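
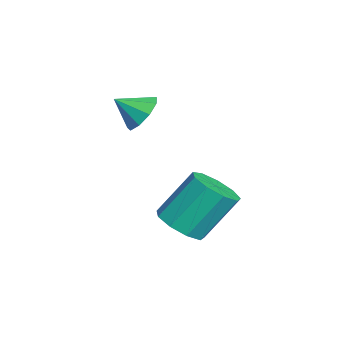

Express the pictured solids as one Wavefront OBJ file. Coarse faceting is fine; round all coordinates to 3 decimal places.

v 1.769 0.237 -2.553
v 2.584 -0.109 -2.156
v 2.285 1.076 -0.51
v 1.471 1.423 -0.907
v 2.72 0.43 -2.519
v 2.421 1.615 -0.873
v 2.411 0.878 -2.898
v 2.112 2.063 -1.252
v 1.802 1.027 -3.116
v 1.503 2.212 -1.47
v 1.178 0.806 -3.07
v 0.879 1.991 -1.424
v 0.831 0.319 -2.782
v 0.532 1.505 -1.137
v 0.923 -0.206 -2.387
v 0.624 0.979 -0.742
v 1.411 -0.524 -2.07
v 1.112 0.662 -0.424
v 2.067 -0.485 -1.978
v 1.768 0.7 -0.333
v -2 -0.978 0.833
v -1.659 -0.497 1.473
v -1.98 -1.942 1.547
v -2.253 -0.486 1.505
v -2.729 -0.705 1.223
v -2.864 -1.052 0.758
v -2.595 -1.364 0.329
v -2.048 -1.495 0.135
v -1.478 -1.385 0.268
v -1.153 -1.084 0.666
v -1.224 -0.733 1.141
f 2 1 5
f 2 5 3
f 3 5 6
f 3 6 4
f 5 1 7
f 5 7 6
f 6 7 8
f 6 8 4
f 7 1 9
f 7 9 8
f 8 9 10
f 8 10 4
f 9 1 11
f 9 11 10
f 10 11 12
f 10 12 4
f 11 1 13
f 11 13 12
f 12 13 14
f 12 14 4
f 13 1 15
f 13 15 14
f 14 15 16
f 14 16 4
f 15 1 17
f 15 17 16
f 16 17 18
f 16 18 4
f 17 1 19
f 17 19 18
f 18 19 20
f 18 20 4
f 19 1 2
f 19 2 20
f 20 2 3
f 20 3 4
f 22 21 24
f 22 24 23
f 24 21 25
f 24 25 23
f 25 21 26
f 25 26 23
f 26 21 27
f 26 27 23
f 27 21 28
f 27 28 23
f 28 21 29
f 28 29 23
f 29 21 30
f 29 30 23
f 30 21 31
f 30 31 23
f 31 21 22
f 31 22 23



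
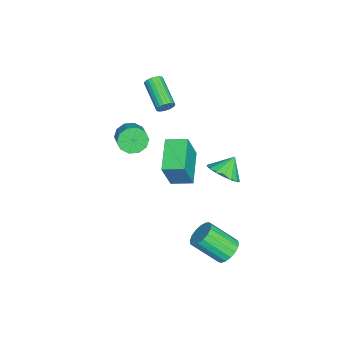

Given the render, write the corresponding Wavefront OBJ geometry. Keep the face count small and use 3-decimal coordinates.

v 2.096 3.829 -3.554
v 2.849 3.567 -3.848
v 2.838 2.068 -2.539
v 2.084 2.331 -2.246
v 2.946 3.827 -3.55
v 2.934 2.328 -2.241
v 2.848 4.087 -3.253
v 2.836 2.588 -1.944
v 2.577 4.288 -3.025
v 2.566 2.789 -1.716
v 2.197 4.384 -2.918
v 2.186 2.885 -1.609
v 1.793 4.353 -2.957
v 1.782 2.854 -1.648
v 1.458 4.202 -3.133
v 1.447 2.703 -1.824
v 1.27 3.966 -3.405
v 1.259 2.467 -2.096
v 1.271 3.698 -3.712
v 1.259 2.199 -2.403
v 1.46 3.461 -3.982
v 1.449 1.962 -2.673
v 1.795 3.308 -4.155
v 1.784 1.809 -2.846
v 2.199 3.274 -4.19
v 2.188 1.775 -2.881
v 2.58 3.368 -4.079
v 2.568 1.869 -2.77
v -2.974 -0.451 3.563
v -2.639 -0.693 3.925
v -4.191 -1.652 4.719
v -4.526 -1.409 4.357
v -2.699 -0.503 4.037
v -4.252 -1.462 4.831
v -2.807 -0.304 4.066
v -4.36 -1.262 4.86
v -2.944 -0.13 4.009
v -4.497 -1.088 4.803
v -3.086 -0.011 3.874
v -4.639 -0.97 4.668
v -3.208 0.031 3.686
v -4.761 -0.927 4.48
v -3.29 -0.01 3.476
v -4.843 -0.968 4.27
v -3.318 -0.127 3.282
v -4.87 -1.085 4.076
v -3.285 -0.3 3.136
v -4.838 -1.258 3.93
v -3.199 -0.499 3.064
v -4.752 -1.458 3.858
v -3.074 -0.69 3.078
v -4.627 -1.648 3.872
v -2.931 -0.839 3.176
v -4.484 -1.798 3.97
v -2.796 -0.922 3.341
v -4.349 -1.88 4.135
v -2.692 -0.923 3.545
v -4.244 -1.881 4.339
v -2.636 -0.842 3.751
v -4.189 -1.8 4.545
v -2.217 0.142 0.24
v -1.52 -0.222 2.123
v -2.232 1.378 0.484
v -1.534 1.014 2.367
v -0.226 0.306 -0.467
v 0.472 -0.058 1.416
v -0.24 1.542 -0.223
v 0.457 1.178 1.66
v 0.177 3.205 1.354
v 0.85 2.895 2.055
v -0.517 3.715 2.246
v 1.011 3.338 1.927
v 0.98 3.75 1.667
v 0.766 4.037 1.335
v 0.417 4.134 1.008
v 0.012 4.017 0.76
v -0.354 3.715 0.648
v -0.599 3.295 0.698
v -0.666 2.855 0.898
v -0.54 2.495 1.203
v -0.25 2.297 1.542
v 0.138 2.308 1.838
v 0.535 2.523 2.023
v -3.686 -2.598 -0.001
v -3.398 -2.227 -0.757
v -2.407 -1.851 -0.195
v -2.694 -2.222 0.561
v -3.695 -1.851 -0.485
v -2.703 -1.475 0.077
v -3.987 -1.761 -0.028
v -2.996 -1.385 0.533
v -4.165 -1.99 0.439
v -3.173 -1.615 1.001
v -4.16 -2.452 0.738
v -3.168 -2.076 1.3
v -3.973 -2.969 0.755
v -2.982 -2.593 1.317
v -3.677 -3.345 0.483
v -2.685 -2.969 1.045
v -3.384 -3.435 0.027
v -2.393 -3.059 0.588
v -3.207 -3.205 -0.441
v -2.215 -2.83 0.121
v -3.212 -2.744 -0.74
v -2.22 -2.368 -0.178
f 2 1 5
f 2 5 3
f 3 5 6
f 3 6 4
f 5 1 7
f 5 7 6
f 6 7 8
f 6 8 4
f 7 1 9
f 7 9 8
f 8 9 10
f 8 10 4
f 9 1 11
f 9 11 10
f 10 11 12
f 10 12 4
f 11 1 13
f 11 13 12
f 12 13 14
f 12 14 4
f 13 1 15
f 13 15 14
f 14 15 16
f 14 16 4
f 15 1 17
f 15 17 16
f 16 17 18
f 16 18 4
f 17 1 19
f 17 19 18
f 18 19 20
f 18 20 4
f 19 1 21
f 19 21 20
f 20 21 22
f 20 22 4
f 21 1 23
f 21 23 22
f 22 23 24
f 22 24 4
f 23 1 25
f 23 25 24
f 24 25 26
f 24 26 4
f 25 1 27
f 25 27 26
f 26 27 28
f 26 28 4
f 27 1 2
f 27 2 28
f 28 2 3
f 28 3 4
f 30 29 33
f 30 33 31
f 31 33 34
f 31 34 32
f 33 29 35
f 33 35 34
f 34 35 36
f 34 36 32
f 35 29 37
f 35 37 36
f 36 37 38
f 36 38 32
f 37 29 39
f 37 39 38
f 38 39 40
f 38 40 32
f 39 29 41
f 39 41 40
f 40 41 42
f 40 42 32
f 41 29 43
f 41 43 42
f 42 43 44
f 42 44 32
f 43 29 45
f 43 45 44
f 44 45 46
f 44 46 32
f 45 29 47
f 45 47 46
f 46 47 48
f 46 48 32
f 47 29 49
f 47 49 48
f 48 49 50
f 48 50 32
f 49 29 51
f 49 51 50
f 50 51 52
f 50 52 32
f 51 29 53
f 51 53 52
f 52 53 54
f 52 54 32
f 53 29 55
f 53 55 54
f 54 55 56
f 54 56 32
f 55 29 57
f 55 57 56
f 56 57 58
f 56 58 32
f 57 29 59
f 57 59 58
f 58 59 60
f 58 60 32
f 59 29 30
f 59 30 60
f 60 30 31
f 60 31 32
f 62 64 61
f 65 62 61
f 61 64 63
f 63 65 61
f 62 68 64
f 66 62 65
f 66 68 62
f 64 68 63
f 67 65 63
f 63 68 67
f 67 66 65
f 68 66 67
f 70 69 72
f 70 72 71
f 72 69 73
f 72 73 71
f 73 69 74
f 73 74 71
f 74 69 75
f 74 75 71
f 75 69 76
f 75 76 71
f 76 69 77
f 76 77 71
f 77 69 78
f 77 78 71
f 78 69 79
f 78 79 71
f 79 69 80
f 79 80 71
f 80 69 81
f 80 81 71
f 81 69 82
f 81 82 71
f 82 69 83
f 82 83 71
f 83 69 70
f 83 70 71
f 85 84 88
f 85 88 86
f 86 88 89
f 86 89 87
f 88 84 90
f 88 90 89
f 89 90 91
f 89 91 87
f 90 84 92
f 90 92 91
f 91 92 93
f 91 93 87
f 92 84 94
f 92 94 93
f 93 94 95
f 93 95 87
f 94 84 96
f 94 96 95
f 95 96 97
f 95 97 87
f 96 84 98
f 96 98 97
f 97 98 99
f 97 99 87
f 98 84 100
f 98 100 99
f 99 100 101
f 99 101 87
f 100 84 102
f 100 102 101
f 101 102 103
f 101 103 87
f 102 84 104
f 102 104 103
f 103 104 105
f 103 105 87
f 104 84 85
f 104 85 105
f 105 85 86
f 105 86 87



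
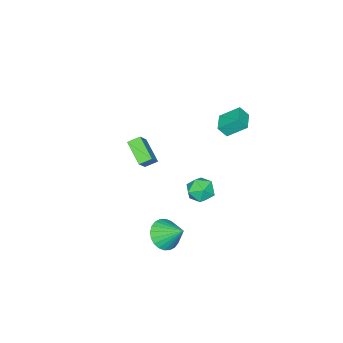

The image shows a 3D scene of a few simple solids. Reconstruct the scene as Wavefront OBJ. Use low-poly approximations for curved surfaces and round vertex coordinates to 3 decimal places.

v 0.042 3.532 -0.854
v 0.643 3.19 -0.178
v -0.263 2.07 -1.322
v 0.338 1.728 -0.646
v -0.498 2.14 -0.387
v -0.309 3.043 -0.097
v 0.689 2.217 -1.403
v 0.878 3.12 -1.113
v 1.043 2.377 -0.517
v 0.309 2.329 0.111
v 0.071 2.931 -1.611
v -0.663 2.883 -0.983
v -4.191 1.346 1.699
v -3.858 0.908 2.399
v -4.793 2.391 2.64
v -4.461 1.953 3.34
v -3.099 2.047 1.62
v -2.767 1.609 2.32
v -3.702 3.092 2.561
v -3.369 2.654 3.261
v -0.212 -0.839 -0.31
v -0.829 -2.211 0.583
v 0.667 -0.58 0.695
v 0.05 -1.952 1.588
v 0.37 -1.348 -0.688
v -0.247 -2.72 0.205
v 1.249 -1.089 0.317
v 0.632 -2.461 1.21
v 3.9 2.934 -1.986
v 4.969 2.982 -1.985
v 3.84 4.226 -0.914
v 4.876 3.239 -2.3
v 4.634 3.45 -2.568
v 4.281 3.582 -2.747
v 3.87 3.616 -2.81
v 3.463 3.545 -2.748
v 3.123 3.382 -2.569
v 2.901 3.15 -2.302
v 2.831 2.886 -1.987
v 2.924 2.628 -1.672
v 3.165 2.418 -1.404
v 3.518 2.285 -1.225
v 3.93 2.252 -1.162
v 4.336 2.322 -1.224
v 4.677 2.486 -1.402
v 4.899 2.717 -1.67
f 1 12 6
f 1 6 2
f 1 2 8
f 1 8 11
f 1 11 12
f 2 6 10
f 6 12 5
f 12 11 3
f 11 8 7
f 8 2 9
f 4 10 5
f 4 5 3
f 4 3 7
f 4 7 9
f 4 9 10
f 5 10 6
f 3 5 12
f 7 3 11
f 9 7 8
f 10 9 2
f 14 16 13
f 17 14 13
f 13 16 15
f 15 17 13
f 14 20 16
f 18 14 17
f 18 20 14
f 16 20 15
f 19 17 15
f 15 20 19
f 19 18 17
f 20 18 19
f 22 24 21
f 25 22 21
f 21 24 23
f 23 25 21
f 22 28 24
f 26 22 25
f 26 28 22
f 24 28 23
f 27 25 23
f 23 28 27
f 27 26 25
f 28 26 27
f 30 29 32
f 30 32 31
f 32 29 33
f 32 33 31
f 33 29 34
f 33 34 31
f 34 29 35
f 34 35 31
f 35 29 36
f 35 36 31
f 36 29 37
f 36 37 31
f 37 29 38
f 37 38 31
f 38 29 39
f 38 39 31
f 39 29 40
f 39 40 31
f 40 29 41
f 40 41 31
f 41 29 42
f 41 42 31
f 42 29 43
f 42 43 31
f 43 29 44
f 43 44 31
f 44 29 45
f 44 45 31
f 45 29 46
f 45 46 31
f 46 29 30
f 46 30 31



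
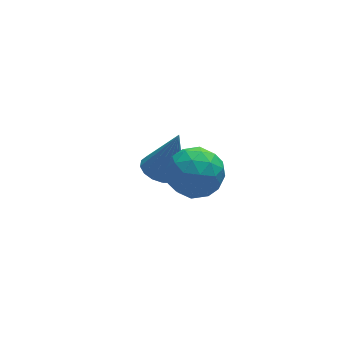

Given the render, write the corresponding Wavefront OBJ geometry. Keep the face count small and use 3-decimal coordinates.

v -3.109 3.356 -4.773
v -2.647 4.116 -4.908
v -2.411 3.304 -2.687
v -3.033 4.253 -4.776
v -3.437 4.184 -4.643
v -3.766 3.925 -4.539
v -3.944 3.536 -4.489
v -3.93 3.106 -4.505
v -3.729 2.733 -4.581
v -3.385 2.503 -4.702
v -2.978 2.468 -4.839
v -2.601 2.637 -4.96
v -2.34 2.97 -5.039
v -2.255 3.392 -5.057
v -2.366 3.806 -5.01
v -3.766 -0.087 -0.886
v -2.929 0.023 -0.095
v -3.751 -1.943 -0.645
v -2.914 -1.833 0.146
v -3.981 -1.452 0.376
v -3.991 -0.305 0.228
v -2.689 -1.615 -0.968
v -2.699 -0.468 -1.116
v -2.264 -0.922 -0.145
v -3.062 -0.821 0.685
v -3.618 -1.099 -1.425
v -4.416 -0.998 -0.595
v -3.349 0.131 -0.511
v -3.331 -2.051 -0.229
v -3.958 -1.827 -0.093
v -3.466 -1.762 0.372
v -3.973 -0.062 -0.322
v -3.481 0.003 0.143
v -4.099 -0.864 0.42
v -3.199 -1.923 -0.883
v -2.707 -1.858 -0.418
v -3.214 -0.158 -1.112
v -2.722 -0.093 -0.647
v -2.581 -1.056 -1.16
v -2.466 -0.36 -0.076
v -2.457 -1.451 0.065
v -2.325 -1.323 -0.589
v -2.331 -0.649 -0.677
v -2.935 -0.301 0.412
v -2.926 -1.392 0.553
v -3.554 -1.167 0.689
v -3.559 -0.493 0.602
v -2.544 -0.856 0.382
v -3.754 -0.528 -1.293
v -3.745 -1.619 -1.152
v -3.121 -1.427 -1.342
v -3.126 -0.753 -1.429
v -4.223 -0.469 -0.805
v -4.214 -1.56 -0.664
v -4.349 -1.271 -0.063
v -4.355 -0.597 -0.151
v -4.136 -1.064 -1.122
f 2 1 4
f 2 4 3
f 4 1 5
f 4 5 3
f 5 1 6
f 5 6 3
f 6 1 7
f 6 7 3
f 7 1 8
f 7 8 3
f 8 1 9
f 8 9 3
f 9 1 10
f 9 10 3
f 10 1 11
f 10 11 3
f 11 1 12
f 11 12 3
f 12 1 13
f 12 13 3
f 13 1 14
f 13 14 3
f 14 1 15
f 14 15 3
f 15 1 2
f 15 2 3
f 16 53 32
f 53 27 56
f 32 56 21
f 53 56 32
f 16 32 28
f 32 21 33
f 28 33 17
f 32 33 28
f 16 28 37
f 28 17 38
f 37 38 23
f 28 38 37
f 16 37 49
f 37 23 52
f 49 52 26
f 37 52 49
f 16 49 53
f 49 26 57
f 53 57 27
f 49 57 53
f 17 33 44
f 33 21 47
f 44 47 25
f 33 47 44
f 21 56 34
f 56 27 55
f 34 55 20
f 56 55 34
f 27 57 54
f 57 26 50
f 54 50 18
f 57 50 54
f 26 52 51
f 52 23 39
f 51 39 22
f 52 39 51
f 23 38 43
f 38 17 40
f 43 40 24
f 38 40 43
f 19 45 31
f 45 25 46
f 31 46 20
f 45 46 31
f 19 31 29
f 31 20 30
f 29 30 18
f 31 30 29
f 19 29 36
f 29 18 35
f 36 35 22
f 29 35 36
f 19 36 41
f 36 22 42
f 41 42 24
f 36 42 41
f 19 41 45
f 41 24 48
f 45 48 25
f 41 48 45
f 20 46 34
f 46 25 47
f 34 47 21
f 46 47 34
f 18 30 54
f 30 20 55
f 54 55 27
f 30 55 54
f 22 35 51
f 35 18 50
f 51 50 26
f 35 50 51
f 24 42 43
f 42 22 39
f 43 39 23
f 42 39 43
f 25 48 44
f 48 24 40
f 44 40 17
f 48 40 44



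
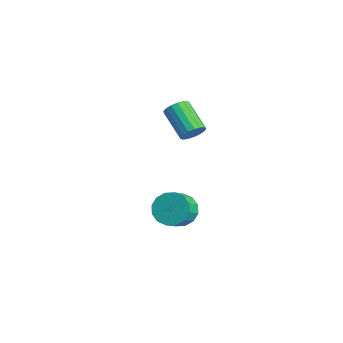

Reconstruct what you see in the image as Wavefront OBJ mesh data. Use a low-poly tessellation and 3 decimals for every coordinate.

v -2.545 2.765 -1.725
v -1.785 3.067 -2.05
v -1.216 2.358 -1.379
v -1.975 2.055 -1.055
v -1.874 3.334 -1.692
v -1.305 2.625 -1.021
v -2.144 3.448 -1.343
v -1.575 2.739 -0.672
v -2.52 3.379 -1.096
v -1.951 2.67 -0.425
v -2.904 3.146 -1.018
v -2.334 2.436 -0.347
v -3.191 2.81 -1.129
v -2.621 2.101 -0.459
v -3.304 2.462 -1.401
v -2.735 1.753 -0.73
v -3.215 2.195 -1.759
v -2.646 1.486 -1.088
v -2.945 2.081 -2.108
v -2.376 1.372 -1.437
v -2.569 2.15 -2.355
v -2 1.441 -1.684
v -2.186 2.384 -2.433
v -1.616 1.674 -1.762
v -1.899 2.719 -2.321
v -1.329 2.01 -1.651
v -2.105 3.188 3.309
v -1.764 3.078 3.803
v -3.114 2.942 4.705
v -3.455 3.052 4.211
v -1.794 3.368 3.802
v -3.144 3.232 4.704
v -1.895 3.617 3.688
v -3.245 3.481 4.59
v -2.044 3.768 3.487
v -3.394 3.632 4.39
v -2.207 3.786 3.246
v -3.558 3.65 4.148
v -2.347 3.667 3.019
v -3.697 3.531 3.921
v -2.431 3.438 2.858
v -3.782 3.302 3.76
v -2.44 3.152 2.801
v -3.791 3.016 3.703
v -2.373 2.874 2.86
v -3.724 2.738 3.762
v -2.244 2.668 3.022
v -3.595 2.532 3.924
v -2.083 2.581 3.249
v -3.434 2.445 4.152
v -1.927 2.633 3.491
v -3.278 2.497 4.393
v -1.812 2.812 3.69
v -3.163 2.677 4.593
f 2 1 5
f 2 5 3
f 3 5 6
f 3 6 4
f 5 1 7
f 5 7 6
f 6 7 8
f 6 8 4
f 7 1 9
f 7 9 8
f 8 9 10
f 8 10 4
f 9 1 11
f 9 11 10
f 10 11 12
f 10 12 4
f 11 1 13
f 11 13 12
f 12 13 14
f 12 14 4
f 13 1 15
f 13 15 14
f 14 15 16
f 14 16 4
f 15 1 17
f 15 17 16
f 16 17 18
f 16 18 4
f 17 1 19
f 17 19 18
f 18 19 20
f 18 20 4
f 19 1 21
f 19 21 20
f 20 21 22
f 20 22 4
f 21 1 23
f 21 23 22
f 22 23 24
f 22 24 4
f 23 1 25
f 23 25 24
f 24 25 26
f 24 26 4
f 25 1 2
f 25 2 26
f 26 2 3
f 26 3 4
f 28 27 31
f 28 31 29
f 29 31 32
f 29 32 30
f 31 27 33
f 31 33 32
f 32 33 34
f 32 34 30
f 33 27 35
f 33 35 34
f 34 35 36
f 34 36 30
f 35 27 37
f 35 37 36
f 36 37 38
f 36 38 30
f 37 27 39
f 37 39 38
f 38 39 40
f 38 40 30
f 39 27 41
f 39 41 40
f 40 41 42
f 40 42 30
f 41 27 43
f 41 43 42
f 42 43 44
f 42 44 30
f 43 27 45
f 43 45 44
f 44 45 46
f 44 46 30
f 45 27 47
f 45 47 46
f 46 47 48
f 46 48 30
f 47 27 49
f 47 49 48
f 48 49 50
f 48 50 30
f 49 27 51
f 49 51 50
f 50 51 52
f 50 52 30
f 51 27 53
f 51 53 52
f 52 53 54
f 52 54 30
f 53 27 28
f 53 28 54
f 54 28 29
f 54 29 30



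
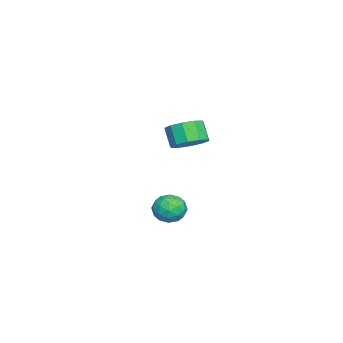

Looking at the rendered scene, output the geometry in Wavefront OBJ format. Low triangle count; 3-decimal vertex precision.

v -2.357 1.132 -0.238
v -1.597 1.2 0.219
v -2.102 0.836 1.114
v -2.863 0.768 0.658
v -1.864 1.678 0.263
v -2.369 1.315 1.158
v -2.32 1.948 0.115
v -2.825 1.585 1.01
v -2.79 1.906 -0.167
v -3.295 1.543 0.728
v -3.095 1.568 -0.477
v -3.6 1.205 0.418
v -3.118 1.064 -0.694
v -3.623 0.7 0.201
v -2.851 0.585 -0.738
v -3.356 0.222 0.157
v -2.395 0.315 -0.59
v -2.9 -0.048 0.305
v -1.925 0.357 -0.308
v -2.43 -0.006 0.587
v -1.62 0.695 0.002
v -2.125 0.332 0.897
v 2.032 1.229 -1.552
v 2.497 1.707 -1.152
v 2.983 0.953 -2.328
v 3.448 1.431 -1.928
v 3.202 0.768 -1.605
v 2.614 0.938 -1.125
v 2.866 1.722 -2.355
v 2.278 1.892 -1.875
v 3.013 2.012 -1.648
v 3.22 1.422 -1.185
v 2.26 1.238 -2.295
v 2.467 0.648 -1.832
v 2.181 1.492 -1.283
v 3.299 1.168 -2.197
v 3.154 0.778 -2.007
v 3.428 1.059 -1.771
v 2.249 1.04 -1.268
v 2.523 1.322 -1.033
v 2.937 0.769 -1.299
v 2.957 1.338 -2.447
v 3.231 1.62 -2.212
v 2.052 1.601 -1.709
v 2.326 1.882 -1.473
v 2.543 1.891 -2.181
v 2.758 1.952 -1.34
v 3.317 1.79 -1.797
v 2.975 1.961 -2.048
v 2.629 2.061 -1.765
v 2.879 1.606 -1.068
v 3.439 1.444 -1.524
v 3.294 1.054 -1.334
v 2.948 1.154 -1.052
v 3.183 1.785 -1.36
v 2.041 1.216 -1.956
v 2.601 1.054 -2.412
v 2.532 1.506 -2.428
v 2.186 1.606 -2.146
v 2.163 0.87 -1.683
v 2.722 0.708 -2.14
v 2.851 0.599 -1.715
v 2.505 0.699 -1.432
v 2.297 0.875 -2.12
f 2 1 5
f 2 5 3
f 3 5 6
f 3 6 4
f 5 1 7
f 5 7 6
f 6 7 8
f 6 8 4
f 7 1 9
f 7 9 8
f 8 9 10
f 8 10 4
f 9 1 11
f 9 11 10
f 10 11 12
f 10 12 4
f 11 1 13
f 11 13 12
f 12 13 14
f 12 14 4
f 13 1 15
f 13 15 14
f 14 15 16
f 14 16 4
f 15 1 17
f 15 17 16
f 16 17 18
f 16 18 4
f 17 1 19
f 17 19 18
f 18 19 20
f 18 20 4
f 19 1 21
f 19 21 20
f 20 21 22
f 20 22 4
f 21 1 2
f 21 2 22
f 22 2 3
f 22 3 4
f 23 60 39
f 60 34 63
f 39 63 28
f 60 63 39
f 23 39 35
f 39 28 40
f 35 40 24
f 39 40 35
f 23 35 44
f 35 24 45
f 44 45 30
f 35 45 44
f 23 44 56
f 44 30 59
f 56 59 33
f 44 59 56
f 23 56 60
f 56 33 64
f 60 64 34
f 56 64 60
f 24 40 51
f 40 28 54
f 51 54 32
f 40 54 51
f 28 63 41
f 63 34 62
f 41 62 27
f 63 62 41
f 34 64 61
f 64 33 57
f 61 57 25
f 64 57 61
f 33 59 58
f 59 30 46
f 58 46 29
f 59 46 58
f 30 45 50
f 45 24 47
f 50 47 31
f 45 47 50
f 26 52 38
f 52 32 53
f 38 53 27
f 52 53 38
f 26 38 36
f 38 27 37
f 36 37 25
f 38 37 36
f 26 36 43
f 36 25 42
f 43 42 29
f 36 42 43
f 26 43 48
f 43 29 49
f 48 49 31
f 43 49 48
f 26 48 52
f 48 31 55
f 52 55 32
f 48 55 52
f 27 53 41
f 53 32 54
f 41 54 28
f 53 54 41
f 25 37 61
f 37 27 62
f 61 62 34
f 37 62 61
f 29 42 58
f 42 25 57
f 58 57 33
f 42 57 58
f 31 49 50
f 49 29 46
f 50 46 30
f 49 46 50
f 32 55 51
f 55 31 47
f 51 47 24
f 55 47 51



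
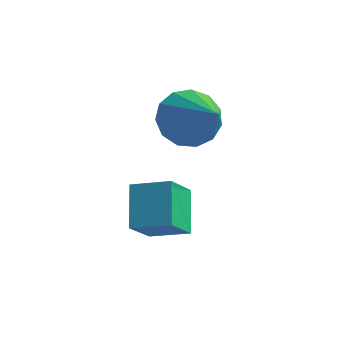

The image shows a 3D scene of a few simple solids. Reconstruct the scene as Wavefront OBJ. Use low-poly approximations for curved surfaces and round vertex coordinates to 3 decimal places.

v 2.953 1.882 -1.51
v 3.561 2.115 -2.229
v 4.367 1.098 -0.57
v 3.564 2.537 -1.882
v 3.373 2.751 -1.417
v 3.049 2.689 -0.981
v 2.694 2.371 -0.713
v 2.422 1.897 -0.699
v 2.318 1.418 -0.942
v 2.416 1.087 -1.365
v 2.685 1.008 -1.835
v 3.038 1.206 -2.201
v 3.365 1.619 -2.348
v 3.462 -1.605 -3.759
v 2.89 -0.763 -2.769
v 3.409 -0.639 -4.612
v 2.837 0.203 -3.622
v 4.523 -1.263 -3.438
v 3.951 -0.421 -2.448
v 4.47 -0.297 -4.291
v 3.898 0.545 -3.301
f 2 1 4
f 2 4 3
f 4 1 5
f 4 5 3
f 5 1 6
f 5 6 3
f 6 1 7
f 6 7 3
f 7 1 8
f 7 8 3
f 8 1 9
f 8 9 3
f 9 1 10
f 9 10 3
f 10 1 11
f 10 11 3
f 11 1 12
f 11 12 3
f 12 1 13
f 12 13 3
f 13 1 2
f 13 2 3
f 15 17 14
f 18 15 14
f 14 17 16
f 16 18 14
f 15 21 17
f 19 15 18
f 19 21 15
f 17 21 16
f 20 18 16
f 16 21 20
f 20 19 18
f 21 19 20



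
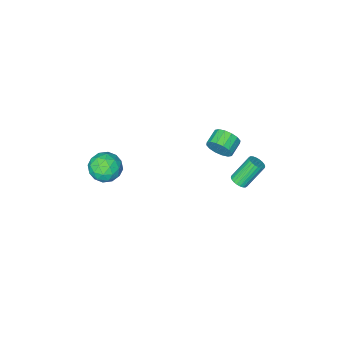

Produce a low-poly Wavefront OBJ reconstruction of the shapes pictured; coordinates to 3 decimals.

v 3.064 -1.196 0.123
v 4.006 -0.682 -0.088
v 3.714 -2.678 -0.592
v 4.656 -2.164 -0.803
v 4.372 -2.383 0.23
v 3.97 -1.467 0.672
v 3.75 -1.893 -1.352
v 3.348 -0.977 -0.91
v 4.43 -1.112 -1
v 4.814 -1.415 -0.022
v 2.906 -1.945 -0.658
v 3.29 -2.248 0.32
v 3.478 -0.809 0.08
v 4.242 -2.551 -0.76
v 4.075 -2.68 -0.153
v 4.629 -2.378 -0.277
v 3.457 -1.27 0.527
v 4.01 -0.968 0.403
v 4.226 -1.968 0.59
v 3.71 -2.392 -1.083
v 4.263 -2.09 -1.207
v 3.091 -0.982 -0.403
v 3.645 -0.68 -0.527
v 3.494 -1.392 -1.27
v 4.281 -0.76 -0.58
v 4.663 -1.631 -1
v 4.13 -1.472 -1.322
v 3.894 -0.933 -1.063
v 4.506 -0.937 -0.005
v 4.889 -1.809 -0.425
v 4.722 -1.938 0.183
v 4.485 -1.399 0.442
v 4.756 -1.191 -0.54
v 2.831 -1.551 -0.255
v 3.214 -2.423 -0.675
v 3.235 -1.961 -1.122
v 2.998 -1.422 -0.863
v 3.057 -1.729 0.32
v 3.439 -2.6 -0.1
v 3.826 -2.427 0.383
v 3.59 -1.888 0.642
v 2.964 -2.169 -0.14
v -2.411 0.952 -0.131
v -2.007 0.622 0.565
v -2.925 0.178 0.888
v -3.329 0.508 0.191
v -2.156 1.026 0.697
v -3.074 0.582 1.02
v -2.373 1.41 0.607
v -3.291 0.966 0.93
v -2.6 1.672 0.32
v -3.519 1.228 0.642
v -2.777 1.74 -0.089
v -3.695 1.296 0.233
v -2.855 1.597 -0.509
v -3.774 1.154 -0.186
v -2.815 1.282 -0.828
v -3.733 0.838 -0.505
v -2.666 0.878 -0.96
v -3.584 0.434 -0.637
v -2.449 0.494 -0.87
v -3.367 0.05 -0.547
v -2.221 0.232 -0.582
v -3.14 -0.212 -0.26
v -2.045 0.164 -0.173
v -2.963 -0.28 0.149
v -1.966 0.306 0.246
v -2.885 -0.137 0.569
v -3.405 1.652 -3.428
v -2.949 1.539 -3.07
v -4.059 1.796 -1.575
v -4.515 1.908 -1.932
v -2.931 1.767 -3.096
v -4.041 2.024 -1.6
v -2.985 1.978 -3.172
v -4.095 2.234 -1.676
v -3.103 2.139 -3.287
v -4.213 2.395 -1.792
v -3.267 2.225 -3.423
v -4.377 2.482 -1.928
v -3.452 2.225 -3.561
v -4.562 2.481 -2.065
v -3.629 2.137 -3.678
v -4.739 2.393 -2.182
v -3.773 1.975 -3.756
v -4.883 2.232 -2.261
v -3.861 1.764 -3.785
v -4.971 2.021 -2.29
v -3.879 1.536 -3.76
v -4.989 1.793 -2.264
v -3.825 1.326 -3.684
v -4.935 1.582 -2.188
v -3.707 1.165 -3.568
v -4.817 1.421 -2.073
v -3.543 1.078 -3.432
v -4.653 1.335 -1.937
v -3.358 1.079 -3.295
v -4.468 1.335 -1.799
v -3.181 1.167 -3.178
v -4.291 1.423 -1.682
v -3.037 1.328 -3.099
v -4.147 1.585 -1.604
f 1 38 17
f 38 12 41
f 17 41 6
f 38 41 17
f 1 17 13
f 17 6 18
f 13 18 2
f 17 18 13
f 1 13 22
f 13 2 23
f 22 23 8
f 13 23 22
f 1 22 34
f 22 8 37
f 34 37 11
f 22 37 34
f 1 34 38
f 34 11 42
f 38 42 12
f 34 42 38
f 2 18 29
f 18 6 32
f 29 32 10
f 18 32 29
f 6 41 19
f 41 12 40
f 19 40 5
f 41 40 19
f 12 42 39
f 42 11 35
f 39 35 3
f 42 35 39
f 11 37 36
f 37 8 24
f 36 24 7
f 37 24 36
f 8 23 28
f 23 2 25
f 28 25 9
f 23 25 28
f 4 30 16
f 30 10 31
f 16 31 5
f 30 31 16
f 4 16 14
f 16 5 15
f 14 15 3
f 16 15 14
f 4 14 21
f 14 3 20
f 21 20 7
f 14 20 21
f 4 21 26
f 21 7 27
f 26 27 9
f 21 27 26
f 4 26 30
f 26 9 33
f 30 33 10
f 26 33 30
f 5 31 19
f 31 10 32
f 19 32 6
f 31 32 19
f 3 15 39
f 15 5 40
f 39 40 12
f 15 40 39
f 7 20 36
f 20 3 35
f 36 35 11
f 20 35 36
f 9 27 28
f 27 7 24
f 28 24 8
f 27 24 28
f 10 33 29
f 33 9 25
f 29 25 2
f 33 25 29
f 44 43 47
f 44 47 45
f 45 47 48
f 45 48 46
f 47 43 49
f 47 49 48
f 48 49 50
f 48 50 46
f 49 43 51
f 49 51 50
f 50 51 52
f 50 52 46
f 51 43 53
f 51 53 52
f 52 53 54
f 52 54 46
f 53 43 55
f 53 55 54
f 54 55 56
f 54 56 46
f 55 43 57
f 55 57 56
f 56 57 58
f 56 58 46
f 57 43 59
f 57 59 58
f 58 59 60
f 58 60 46
f 59 43 61
f 59 61 60
f 60 61 62
f 60 62 46
f 61 43 63
f 61 63 62
f 62 63 64
f 62 64 46
f 63 43 65
f 63 65 64
f 64 65 66
f 64 66 46
f 65 43 67
f 65 67 66
f 66 67 68
f 66 68 46
f 67 43 44
f 67 44 68
f 68 44 45
f 68 45 46
f 70 69 73
f 70 73 71
f 71 73 74
f 71 74 72
f 73 69 75
f 73 75 74
f 74 75 76
f 74 76 72
f 75 69 77
f 75 77 76
f 76 77 78
f 76 78 72
f 77 69 79
f 77 79 78
f 78 79 80
f 78 80 72
f 79 69 81
f 79 81 80
f 80 81 82
f 80 82 72
f 81 69 83
f 81 83 82
f 82 83 84
f 82 84 72
f 83 69 85
f 83 85 84
f 84 85 86
f 84 86 72
f 85 69 87
f 85 87 86
f 86 87 88
f 86 88 72
f 87 69 89
f 87 89 88
f 88 89 90
f 88 90 72
f 89 69 91
f 89 91 90
f 90 91 92
f 90 92 72
f 91 69 93
f 91 93 92
f 92 93 94
f 92 94 72
f 93 69 95
f 93 95 94
f 94 95 96
f 94 96 72
f 95 69 97
f 95 97 96
f 96 97 98
f 96 98 72
f 97 69 99
f 97 99 98
f 98 99 100
f 98 100 72
f 99 69 101
f 99 101 100
f 100 101 102
f 100 102 72
f 101 69 70
f 101 70 102
f 102 70 71
f 102 71 72



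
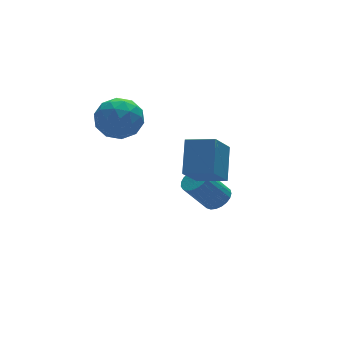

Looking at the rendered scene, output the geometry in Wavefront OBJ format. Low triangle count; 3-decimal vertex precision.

v -0.11 2.444 0.854
v 0.826 2.338 0.013
v 0.074 0.462 1.307
v 1.01 0.356 0.466
v 1.186 1.017 1.527
v 1.072 2.242 1.247
v -0.172 0.558 0.073
v -0.286 1.783 -0.207
v 0.787 1.173 -0.469
v 1.626 1.457 0.429
v -0.726 1.343 0.891
v 0.113 1.627 1.789
v 0.342 2.565 0.394
v 0.558 0.235 0.926
v 0.662 0.623 1.55
v 1.212 0.561 1.056
v 0.487 2.508 1.119
v 1.036 2.446 0.625
v 1.248 1.669 1.515
v -0.136 0.354 0.695
v 0.413 0.292 0.201
v -0.312 2.239 0.264
v 0.238 2.177 -0.23
v -0.348 1.131 -0.195
v 0.869 1.818 -0.384
v 0.977 0.653 -0.118
v 0.282 0.772 -0.349
v 0.215 1.492 -0.513
v 1.362 1.985 0.144
v 1.47 0.82 0.41
v 1.574 1.208 1.034
v 1.507 1.928 0.869
v 1.339 1.3 -0.139
v -0.57 1.98 0.91
v -0.462 0.815 1.176
v -0.607 0.872 0.451
v -0.674 1.592 0.286
v -0.077 2.147 1.438
v 0.031 0.982 1.704
v 0.685 1.308 1.833
v 0.618 2.028 1.669
v -0.439 1.5 1.459
v 4.278 -1.339 -4.447
v 4.783 -0.819 -4.158
v 3.647 -0.581 -2.603
v 3.142 -1.101 -2.893
v 4.584 -0.631 -4.332
v 3.448 -0.393 -2.777
v 4.333 -0.565 -4.526
v 3.197 -0.327 -2.971
v 4.072 -0.633 -4.706
v 2.936 -0.395 -3.152
v 3.847 -0.823 -4.842
v 2.71 -0.585 -3.287
v 3.696 -1.102 -4.909
v 2.56 -0.864 -3.355
v 3.646 -1.422 -4.897
v 2.51 -1.184 -3.342
v 3.705 -1.728 -4.806
v 2.569 -1.49 -3.252
v 3.864 -1.967 -4.654
v 2.728 -1.729 -3.1
v 4.094 -2.097 -4.466
v 2.958 -1.859 -2.912
v 4.356 -2.096 -4.275
v 3.219 -1.858 -2.72
v 4.604 -1.964 -4.113
v 3.468 -1.726 -2.559
v 4.796 -1.724 -4.01
v 3.66 -1.486 -2.455
v 4.899 -1.418 -3.981
v 3.763 -1.18 -2.427
v 4.894 -1.098 -4.034
v 3.758 -0.86 -2.48
v 2.026 -5.204 0.524
v 2.747 -3.996 1.831
v 0.968 -4.245 0.22
v 1.689 -3.037 1.527
v 3.171 -4.383 -0.867
v 3.892 -3.175 0.44
v 2.113 -3.424 -1.171
v 2.834 -2.216 0.136
f 1 38 17
f 38 12 41
f 17 41 6
f 38 41 17
f 1 17 13
f 17 6 18
f 13 18 2
f 17 18 13
f 1 13 22
f 13 2 23
f 22 23 8
f 13 23 22
f 1 22 34
f 22 8 37
f 34 37 11
f 22 37 34
f 1 34 38
f 34 11 42
f 38 42 12
f 34 42 38
f 2 18 29
f 18 6 32
f 29 32 10
f 18 32 29
f 6 41 19
f 41 12 40
f 19 40 5
f 41 40 19
f 12 42 39
f 42 11 35
f 39 35 3
f 42 35 39
f 11 37 36
f 37 8 24
f 36 24 7
f 37 24 36
f 8 23 28
f 23 2 25
f 28 25 9
f 23 25 28
f 4 30 16
f 30 10 31
f 16 31 5
f 30 31 16
f 4 16 14
f 16 5 15
f 14 15 3
f 16 15 14
f 4 14 21
f 14 3 20
f 21 20 7
f 14 20 21
f 4 21 26
f 21 7 27
f 26 27 9
f 21 27 26
f 4 26 30
f 26 9 33
f 30 33 10
f 26 33 30
f 5 31 19
f 31 10 32
f 19 32 6
f 31 32 19
f 3 15 39
f 15 5 40
f 39 40 12
f 15 40 39
f 7 20 36
f 20 3 35
f 36 35 11
f 20 35 36
f 9 27 28
f 27 7 24
f 28 24 8
f 27 24 28
f 10 33 29
f 33 9 25
f 29 25 2
f 33 25 29
f 44 43 47
f 44 47 45
f 45 47 48
f 45 48 46
f 47 43 49
f 47 49 48
f 48 49 50
f 48 50 46
f 49 43 51
f 49 51 50
f 50 51 52
f 50 52 46
f 51 43 53
f 51 53 52
f 52 53 54
f 52 54 46
f 53 43 55
f 53 55 54
f 54 55 56
f 54 56 46
f 55 43 57
f 55 57 56
f 56 57 58
f 56 58 46
f 57 43 59
f 57 59 58
f 58 59 60
f 58 60 46
f 59 43 61
f 59 61 60
f 60 61 62
f 60 62 46
f 61 43 63
f 61 63 62
f 62 63 64
f 62 64 46
f 63 43 65
f 63 65 64
f 64 65 66
f 64 66 46
f 65 43 67
f 65 67 66
f 66 67 68
f 66 68 46
f 67 43 69
f 67 69 68
f 68 69 70
f 68 70 46
f 69 43 71
f 69 71 70
f 70 71 72
f 70 72 46
f 71 43 73
f 71 73 72
f 72 73 74
f 72 74 46
f 73 43 44
f 73 44 74
f 74 44 45
f 74 45 46
f 76 78 75
f 79 76 75
f 75 78 77
f 77 79 75
f 76 82 78
f 80 76 79
f 80 82 76
f 78 82 77
f 81 79 77
f 77 82 81
f 81 80 79
f 82 80 81



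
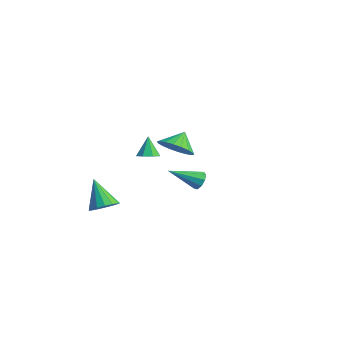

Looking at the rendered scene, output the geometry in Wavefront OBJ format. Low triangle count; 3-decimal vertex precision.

v -2.077 -3.305 -2.664
v -1.632 -3.963 -2.389
v -3.143 -3.355 -1.056
v -1.421 -3.614 -2.239
v -1.386 -3.183 -2.202
v -1.536 -2.784 -2.289
v -1.83 -2.525 -2.476
v -2.191 -2.475 -2.714
v -2.521 -2.647 -2.938
v -2.732 -2.996 -3.089
v -2.767 -3.428 -3.126
v -2.618 -3.827 -3.039
v -2.323 -4.086 -2.851
v -1.962 -4.136 -2.614
v 3.271 -2.145 3.395
v 3.859 -1.442 3.02
v 2.989 -1.455 4.245
v 3.472 -1.361 2.825
v 3.045 -1.434 2.744
v 2.663 -1.649 2.791
v 2.401 -1.961 2.958
v 2.312 -2.31 3.212
v 2.412 -2.627 3.502
v 2.683 -2.847 3.771
v 3.07 -2.929 3.965
v 3.496 -2.855 4.047
v 3.878 -2.641 3.999
v 4.14 -2.328 3.832
v 4.229 -1.979 3.578
v 4.129 -1.663 3.288
v -2.576 -0.43 0.199
v -1.948 -0.498 0.423
v -2.984 -0.19 1.421
v -2.058 -0.015 0.291
v -2.471 0.225 0.106
v -2.946 0.081 -0.025
v -3.204 -0.362 -0.024
v -3.094 -0.845 0.108
v -2.68 -1.085 0.293
v -2.206 -0.941 0.424
v -3.728 3.413 -3.009
v -3.146 3.393 -2.72
v -4.252 1.727 -2.071
v -3.433 3.622 -2.469
v -3.858 3.753 -2.471
v -4.222 3.725 -2.725
v -4.354 3.551 -3.112
v -4.194 3.312 -3.451
v -3.815 3.121 -3.583
v -3.395 3.066 -3.447
v -3.131 3.174 -3.106
f 2 1 4
f 2 4 3
f 4 1 5
f 4 5 3
f 5 1 6
f 5 6 3
f 6 1 7
f 6 7 3
f 7 1 8
f 7 8 3
f 8 1 9
f 8 9 3
f 9 1 10
f 9 10 3
f 10 1 11
f 10 11 3
f 11 1 12
f 11 12 3
f 12 1 13
f 12 13 3
f 13 1 14
f 13 14 3
f 14 1 2
f 14 2 3
f 16 15 18
f 16 18 17
f 18 15 19
f 18 19 17
f 19 15 20
f 19 20 17
f 20 15 21
f 20 21 17
f 21 15 22
f 21 22 17
f 22 15 23
f 22 23 17
f 23 15 24
f 23 24 17
f 24 15 25
f 24 25 17
f 25 15 26
f 25 26 17
f 26 15 27
f 26 27 17
f 27 15 28
f 27 28 17
f 28 15 29
f 28 29 17
f 29 15 30
f 29 30 17
f 30 15 16
f 30 16 17
f 32 31 34
f 32 34 33
f 34 31 35
f 34 35 33
f 35 31 36
f 35 36 33
f 36 31 37
f 36 37 33
f 37 31 38
f 37 38 33
f 38 31 39
f 38 39 33
f 39 31 40
f 39 40 33
f 40 31 32
f 40 32 33
f 42 41 44
f 42 44 43
f 44 41 45
f 44 45 43
f 45 41 46
f 45 46 43
f 46 41 47
f 46 47 43
f 47 41 48
f 47 48 43
f 48 41 49
f 48 49 43
f 49 41 50
f 49 50 43
f 50 41 51
f 50 51 43
f 51 41 42
f 51 42 43



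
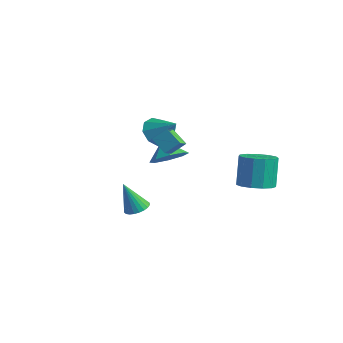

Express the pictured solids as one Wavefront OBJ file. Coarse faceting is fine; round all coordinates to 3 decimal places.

v 3.982 3.261 0.777
v 4.932 3.422 0.958
v 4.528 3.94 2.623
v 3.578 3.779 2.443
v 4.728 3.896 0.761
v 4.324 4.414 2.426
v 4.288 4.168 0.569
v 3.884 4.687 2.234
v 3.75 4.153 0.444
v 3.346 4.671 2.109
v 3.286 3.854 0.424
v 2.882 4.372 2.089
v 3.043 3.367 0.517
v 2.639 3.885 2.182
v 3.098 2.846 0.692
v 2.694 3.364 2.357
v 3.434 2.457 0.895
v 3.03 2.975 2.56
v 3.943 2.323 1.06
v 3.54 2.841 2.725
v 4.465 2.487 1.135
v 4.061 3.005 2.801
v 4.834 2.897 1.097
v 4.43 3.415 2.762
v 1.636 -2.344 0.378
v 2.116 -1.948 0.628
v 1.164 -2.796 2.002
v 1.914 -1.783 0.616
v 1.67 -1.702 0.567
v 1.421 -1.72 0.489
v 1.205 -1.832 0.395
v 1.054 -2.022 0.298
v 0.992 -2.262 0.214
v 1.028 -2.514 0.154
v 1.157 -2.74 0.129
v 1.359 -2.906 0.141
v 1.603 -2.986 0.19
v 1.852 -2.969 0.267
v 2.068 -2.856 0.362
v 2.219 -2.666 0.458
v 2.281 -2.427 0.543
v 2.245 -2.175 0.603
v -2.63 2.631 1.953
v -1.999 2.799 1.209
v -1.47 2.849 2.987
v -2.284 3.381 1.406
v -2.731 3.612 1.86
v -3.131 3.384 2.356
v -3.297 2.804 2.664
v -3.151 2.143 2.639
v -2.761 1.711 2.293
v -2.31 1.709 1.788
v -2.009 2.139 1.359
v 0.404 0.485 2.564
v -0.522 0.438 3.192
v 0.053 1.196 2.099
v -0.873 1.15 2.727
v 0.813 1.11 3.213
v -0.113 1.064 3.841
v 0.462 1.822 2.748
v -0.464 1.775 3.376
v -2.275 3.074 0.05
v -1.47 3.358 0.679
v -3.045 3.266 0.95
v -1.785 3.987 0.275
v -2.387 4.081 -0.261
v -2.923 3.585 -0.614
v -3.08 2.79 -0.579
v -2.764 2.161 -0.175
v -2.163 2.067 0.361
v -1.626 2.563 0.715
f 2 1 5
f 2 5 3
f 3 5 6
f 3 6 4
f 5 1 7
f 5 7 6
f 6 7 8
f 6 8 4
f 7 1 9
f 7 9 8
f 8 9 10
f 8 10 4
f 9 1 11
f 9 11 10
f 10 11 12
f 10 12 4
f 11 1 13
f 11 13 12
f 12 13 14
f 12 14 4
f 13 1 15
f 13 15 14
f 14 15 16
f 14 16 4
f 15 1 17
f 15 17 16
f 16 17 18
f 16 18 4
f 17 1 19
f 17 19 18
f 18 19 20
f 18 20 4
f 19 1 21
f 19 21 20
f 20 21 22
f 20 22 4
f 21 1 23
f 21 23 22
f 22 23 24
f 22 24 4
f 23 1 2
f 23 2 24
f 24 2 3
f 24 3 4
f 26 25 28
f 26 28 27
f 28 25 29
f 28 29 27
f 29 25 30
f 29 30 27
f 30 25 31
f 30 31 27
f 31 25 32
f 31 32 27
f 32 25 33
f 32 33 27
f 33 25 34
f 33 34 27
f 34 25 35
f 34 35 27
f 35 25 36
f 35 36 27
f 36 25 37
f 36 37 27
f 37 25 38
f 37 38 27
f 38 25 39
f 38 39 27
f 39 25 40
f 39 40 27
f 40 25 41
f 40 41 27
f 41 25 42
f 41 42 27
f 42 25 26
f 42 26 27
f 44 43 46
f 44 46 45
f 46 43 47
f 46 47 45
f 47 43 48
f 47 48 45
f 48 43 49
f 48 49 45
f 49 43 50
f 49 50 45
f 50 43 51
f 50 51 45
f 51 43 52
f 51 52 45
f 52 43 53
f 52 53 45
f 53 43 44
f 53 44 45
f 55 57 54
f 58 55 54
f 54 57 56
f 56 58 54
f 55 61 57
f 59 55 58
f 59 61 55
f 57 61 56
f 60 58 56
f 56 61 60
f 60 59 58
f 61 59 60
f 63 62 65
f 63 65 64
f 65 62 66
f 65 66 64
f 66 62 67
f 66 67 64
f 67 62 68
f 67 68 64
f 68 62 69
f 68 69 64
f 69 62 70
f 69 70 64
f 70 62 71
f 70 71 64
f 71 62 63
f 71 63 64



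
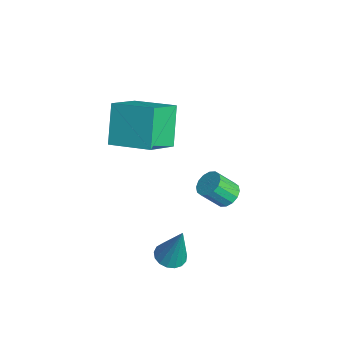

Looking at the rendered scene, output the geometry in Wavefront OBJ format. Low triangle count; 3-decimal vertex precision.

v -4.707 0.226 0.575
v -3.94 -0.959 1.503
v -3.379 1.475 1.072
v -2.611 0.289 2
v -3.689 -0.269 -0.9
v -2.921 -1.455 0.028
v -2.36 0.979 -0.403
v -1.593 -0.206 0.525
v 1.016 -0.375 -3.51
v 1.552 -0.717 -3.576
v 1.444 -0.045 -1.73
v 1.638 -0.432 -3.649
v 1.581 -0.134 -3.69
v 1.394 0.109 -3.691
v 1.121 0.241 -3.649
v 0.824 0.232 -3.576
v 0.57 0.084 -3.488
v 0.419 -0.169 -3.404
v 0.404 -0.469 -3.345
v 0.53 -0.748 -3.324
v 0.767 -0.941 -3.345
v 1.06 -1.005 -3.404
v 1.344 -0.924 -3.487
v -0.669 2.551 -2.424
v -0.168 2.757 -2.165
v -0.311 2.016 -1.298
v -0.811 1.809 -1.556
v -0.396 2.934 -2.051
v -0.539 2.193 -1.184
v -0.698 3.009 -2.037
v -0.84 2.267 -1.17
v -0.991 2.96 -2.127
v -1.134 2.219 -1.259
v -1.198 2.802 -2.296
v -1.341 2.061 -1.428
v -1.263 2.577 -2.499
v -1.406 1.835 -1.632
v -1.169 2.344 -2.682
v -1.312 1.603 -1.815
v -0.941 2.167 -2.796
v -1.084 1.426 -1.929
v -0.64 2.093 -2.81
v -0.782 1.351 -1.943
v -0.346 2.141 -2.721
v -0.489 1.4 -1.853
v -0.139 2.299 -2.552
v -0.282 1.558 -1.684
v -0.074 2.525 -2.348
v -0.217 1.783 -1.481
f 2 4 1
f 5 2 1
f 1 4 3
f 3 5 1
f 2 8 4
f 6 2 5
f 6 8 2
f 4 8 3
f 7 5 3
f 3 8 7
f 7 6 5
f 8 6 7
f 10 9 12
f 10 12 11
f 12 9 13
f 12 13 11
f 13 9 14
f 13 14 11
f 14 9 15
f 14 15 11
f 15 9 16
f 15 16 11
f 16 9 17
f 16 17 11
f 17 9 18
f 17 18 11
f 18 9 19
f 18 19 11
f 19 9 20
f 19 20 11
f 20 9 21
f 20 21 11
f 21 9 22
f 21 22 11
f 22 9 23
f 22 23 11
f 23 9 10
f 23 10 11
f 25 24 28
f 25 28 26
f 26 28 29
f 26 29 27
f 28 24 30
f 28 30 29
f 29 30 31
f 29 31 27
f 30 24 32
f 30 32 31
f 31 32 33
f 31 33 27
f 32 24 34
f 32 34 33
f 33 34 35
f 33 35 27
f 34 24 36
f 34 36 35
f 35 36 37
f 35 37 27
f 36 24 38
f 36 38 37
f 37 38 39
f 37 39 27
f 38 24 40
f 38 40 39
f 39 40 41
f 39 41 27
f 40 24 42
f 40 42 41
f 41 42 43
f 41 43 27
f 42 24 44
f 42 44 43
f 43 44 45
f 43 45 27
f 44 24 46
f 44 46 45
f 45 46 47
f 45 47 27
f 46 24 48
f 46 48 47
f 47 48 49
f 47 49 27
f 48 24 25
f 48 25 49
f 49 25 26
f 49 26 27



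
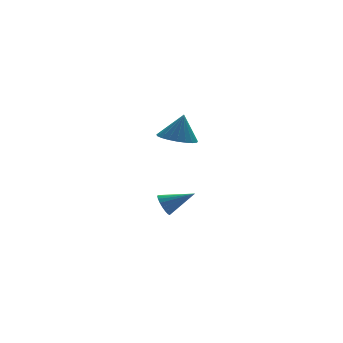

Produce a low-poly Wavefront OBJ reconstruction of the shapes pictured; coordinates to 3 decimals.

v -0.804 -1.19 2.119
v -0.139 -1.796 1.98
v -0.456 -1.11 3.441
v 0.038 -1.468 1.914
v 0.069 -1.092 1.883
v -0.05 -0.733 1.893
v -0.3 -0.453 1.942
v -0.637 -0.301 2.021
v -1.003 -0.302 2.118
v -1.335 -0.457 2.214
v -1.574 -0.738 2.294
v -1.681 -1.098 2.344
v -1.636 -1.473 2.355
v -1.447 -1.8 2.325
v -1.147 -2.021 2.259
v -0.788 -2.098 2.169
v -0.432 -2.019 2.07
v 0.006 2.419 -3.369
v 0.358 2.82 -3.721
v 1.314 1.901 -2.651
v 0.294 2.977 -3.492
v 0.173 3.023 -3.238
v 0.018 2.949 -3.011
v -0.138 2.77 -2.854
v -0.267 2.522 -2.799
v -0.341 2.253 -2.857
v -0.347 2.017 -3.017
v -0.283 1.861 -3.246
v -0.161 1.815 -3.5
v -0.007 1.889 -3.728
v 0.15 2.068 -3.884
v 0.278 2.316 -3.939
v 0.352 2.585 -3.881
f 2 1 4
f 2 4 3
f 4 1 5
f 4 5 3
f 5 1 6
f 5 6 3
f 6 1 7
f 6 7 3
f 7 1 8
f 7 8 3
f 8 1 9
f 8 9 3
f 9 1 10
f 9 10 3
f 10 1 11
f 10 11 3
f 11 1 12
f 11 12 3
f 12 1 13
f 12 13 3
f 13 1 14
f 13 14 3
f 14 1 15
f 14 15 3
f 15 1 16
f 15 16 3
f 16 1 17
f 16 17 3
f 17 1 2
f 17 2 3
f 19 18 21
f 19 21 20
f 21 18 22
f 21 22 20
f 22 18 23
f 22 23 20
f 23 18 24
f 23 24 20
f 24 18 25
f 24 25 20
f 25 18 26
f 25 26 20
f 26 18 27
f 26 27 20
f 27 18 28
f 27 28 20
f 28 18 29
f 28 29 20
f 29 18 30
f 29 30 20
f 30 18 31
f 30 31 20
f 31 18 32
f 31 32 20
f 32 18 33
f 32 33 20
f 33 18 19
f 33 19 20



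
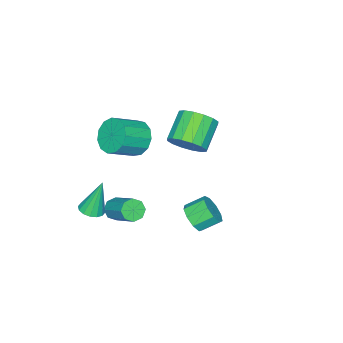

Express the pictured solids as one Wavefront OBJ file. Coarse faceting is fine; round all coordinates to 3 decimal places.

v 1.062 -1.992 2.386
v 1.639 -1.804 1.591
v 2.895 -2.319 2.379
v 2.318 -2.508 3.174
v 1.637 -1.333 1.901
v 2.893 -1.849 2.689
v 1.453 -1.072 2.365
v 2.709 -1.587 3.153
v 1.144 -1.103 2.835
v 2.4 -1.618 3.624
v 0.81 -1.416 3.163
v 2.066 -1.932 3.952
v 0.556 -1.913 3.244
v 1.812 -2.428 4.033
v 0.462 -2.434 3.053
v 1.718 -2.949 3.841
v 0.559 -2.815 2.649
v 1.815 -3.331 3.438
v 0.815 -2.935 2.162
v 2.071 -3.451 2.951
v 1.15 -2.756 1.746
v 2.406 -3.271 2.535
v 1.457 -2.334 1.533
v 2.713 -2.849 2.322
v 1.3 -3.137 -3.33
v 1.607 -2.874 -3.838
v 2.147 -1.42 -2.759
v 1.84 -1.683 -2.25
v 1.134 -2.724 -3.803
v 1.674 -1.27 -2.724
v 0.758 -2.816 -3.491
v 1.299 -1.362 -2.411
v 0.699 -3.096 -3.084
v 1.24 -1.642 -2.004
v 0.993 -3.4 -2.821
v 1.533 -1.946 -1.742
v 1.466 -3.55 -2.856
v 2.006 -2.096 -1.777
v 1.841 -3.458 -3.169
v 2.382 -2.004 -2.089
v 1.9 -3.178 -3.576
v 2.441 -1.724 -2.496
v 1.074 1.206 -1.881
v 1.333 0.861 -1.183
v 0.684 1.549 -0.602
v 0.426 1.894 -1.299
v 1.666 1.29 -1.32
v 1.018 1.979 -0.739
v 1.723 1.68 -1.719
v 1.075 2.369 -1.138
v 1.476 1.848 -2.193
v 0.828 2.537 -1.612
v 1.041 1.716 -2.522
v 0.393 2.404 -1.941
v 0.622 1.345 -2.55
v -0.027 2.033 -1.969
v 0.414 0.908 -2.265
v -0.235 1.597 -1.684
v 0.515 0.611 -1.8
v -0.133 1.3 -1.219
v 0.878 0.592 -1.373
v 0.23 1.281 -0.792
v -2.027 -1.375 0.073
v -1.445 -1.264 0.915
v -2.85 -1.575 1.929
v -3.433 -1.685 1.087
v -1.629 -0.775 0.81
v -3.034 -1.086 1.823
v -1.92 -0.447 0.507
v -3.325 -0.757 1.521
v -2.24 -0.367 0.088
v -3.645 -0.677 1.102
v -2.503 -0.557 -0.335
v -3.908 -0.868 0.679
v -2.638 -0.966 -0.648
v -4.043 -1.277 0.365
v -2.61 -1.485 -0.769
v -4.015 -1.796 0.245
v -2.426 -1.974 -0.663
v -3.831 -2.285 0.35
v -2.135 -2.303 -0.361
v -3.54 -2.613 0.653
v -1.815 -2.383 0.058
v -3.22 -2.693 1.072
v -1.552 -2.192 0.481
v -2.957 -2.503 1.495
v -1.417 -1.783 0.795
v -2.822 -2.094 1.808
v 3.077 -3.198 -2.094
v 3.631 -3.505 -1.909
v 2.643 -2.842 -0.206
v 3.721 -3.177 -1.95
v 3.638 -2.856 -2.03
v 3.404 -2.626 -2.127
v 3.083 -2.549 -2.215
v 2.761 -2.646 -2.271
v 2.523 -2.89 -2.279
v 2.433 -3.218 -2.238
v 2.516 -3.539 -2.159
v 2.749 -3.769 -2.062
v 3.07 -3.846 -1.974
v 3.393 -3.749 -1.918
f 2 1 5
f 2 5 3
f 3 5 6
f 3 6 4
f 5 1 7
f 5 7 6
f 6 7 8
f 6 8 4
f 7 1 9
f 7 9 8
f 8 9 10
f 8 10 4
f 9 1 11
f 9 11 10
f 10 11 12
f 10 12 4
f 11 1 13
f 11 13 12
f 12 13 14
f 12 14 4
f 13 1 15
f 13 15 14
f 14 15 16
f 14 16 4
f 15 1 17
f 15 17 16
f 16 17 18
f 16 18 4
f 17 1 19
f 17 19 18
f 18 19 20
f 18 20 4
f 19 1 21
f 19 21 20
f 20 21 22
f 20 22 4
f 21 1 23
f 21 23 22
f 22 23 24
f 22 24 4
f 23 1 2
f 23 2 24
f 24 2 3
f 24 3 4
f 26 25 29
f 26 29 27
f 27 29 30
f 27 30 28
f 29 25 31
f 29 31 30
f 30 31 32
f 30 32 28
f 31 25 33
f 31 33 32
f 32 33 34
f 32 34 28
f 33 25 35
f 33 35 34
f 34 35 36
f 34 36 28
f 35 25 37
f 35 37 36
f 36 37 38
f 36 38 28
f 37 25 39
f 37 39 38
f 38 39 40
f 38 40 28
f 39 25 41
f 39 41 40
f 40 41 42
f 40 42 28
f 41 25 26
f 41 26 42
f 42 26 27
f 42 27 28
f 44 43 47
f 44 47 45
f 45 47 48
f 45 48 46
f 47 43 49
f 47 49 48
f 48 49 50
f 48 50 46
f 49 43 51
f 49 51 50
f 50 51 52
f 50 52 46
f 51 43 53
f 51 53 52
f 52 53 54
f 52 54 46
f 53 43 55
f 53 55 54
f 54 55 56
f 54 56 46
f 55 43 57
f 55 57 56
f 56 57 58
f 56 58 46
f 57 43 59
f 57 59 58
f 58 59 60
f 58 60 46
f 59 43 61
f 59 61 60
f 60 61 62
f 60 62 46
f 61 43 44
f 61 44 62
f 62 44 45
f 62 45 46
f 64 63 67
f 64 67 65
f 65 67 68
f 65 68 66
f 67 63 69
f 67 69 68
f 68 69 70
f 68 70 66
f 69 63 71
f 69 71 70
f 70 71 72
f 70 72 66
f 71 63 73
f 71 73 72
f 72 73 74
f 72 74 66
f 73 63 75
f 73 75 74
f 74 75 76
f 74 76 66
f 75 63 77
f 75 77 76
f 76 77 78
f 76 78 66
f 77 63 79
f 77 79 78
f 78 79 80
f 78 80 66
f 79 63 81
f 79 81 80
f 80 81 82
f 80 82 66
f 81 63 83
f 81 83 82
f 82 83 84
f 82 84 66
f 83 63 85
f 83 85 84
f 84 85 86
f 84 86 66
f 85 63 87
f 85 87 86
f 86 87 88
f 86 88 66
f 87 63 64
f 87 64 88
f 88 64 65
f 88 65 66
f 90 89 92
f 90 92 91
f 92 89 93
f 92 93 91
f 93 89 94
f 93 94 91
f 94 89 95
f 94 95 91
f 95 89 96
f 95 96 91
f 96 89 97
f 96 97 91
f 97 89 98
f 97 98 91
f 98 89 99
f 98 99 91
f 99 89 100
f 99 100 91
f 100 89 101
f 100 101 91
f 101 89 102
f 101 102 91
f 102 89 90
f 102 90 91



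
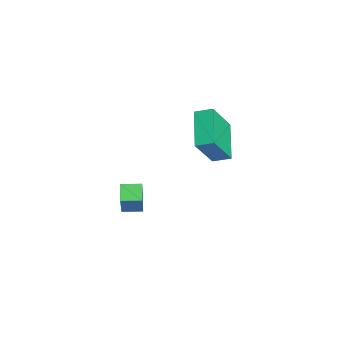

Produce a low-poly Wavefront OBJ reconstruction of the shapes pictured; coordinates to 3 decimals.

v -2.56 0.692 0.38
v -1.906 -0.164 2.089
v -2.327 1.465 0.679
v -1.673 0.608 2.387
v -0.847 0.472 -0.387
v -0.193 -0.385 1.321
v -0.614 1.244 -0.089
v 0.04 0.388 1.62
v -2.317 -3.273 -4.757
v -3.071 -3.183 -4.292
v -2.2 -2.341 -4.747
v -2.954 -2.251 -4.282
v -1.226 -3.429 -2.958
v -1.98 -3.339 -2.493
v -1.109 -2.497 -2.948
v -1.863 -2.407 -2.483
f 2 4 1
f 5 2 1
f 1 4 3
f 3 5 1
f 2 8 4
f 6 2 5
f 6 8 2
f 4 8 3
f 7 5 3
f 3 8 7
f 7 6 5
f 8 6 7
f 10 12 9
f 13 10 9
f 9 12 11
f 11 13 9
f 10 16 12
f 14 10 13
f 14 16 10
f 12 16 11
f 15 13 11
f 11 16 15
f 15 14 13
f 16 14 15



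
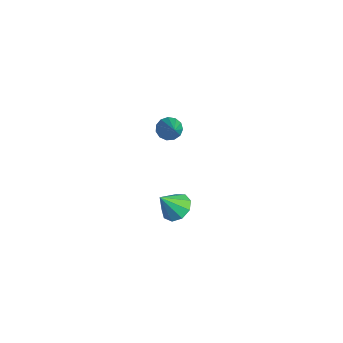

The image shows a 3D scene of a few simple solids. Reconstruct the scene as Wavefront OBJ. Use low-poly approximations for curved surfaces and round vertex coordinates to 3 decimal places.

v -3.782 -3.432 -3.343
v -3.233 -3.952 -3.686
v -3.858 -4.268 -2.197
v -2.962 -3.557 -3.38
v -3.075 -3.104 -3.056
v -3.519 -2.805 -2.867
v -4.085 -2.799 -2.9
v -4.51 -3.089 -3.14
v -4.594 -3.54 -3.475
v -4.298 -3.94 -3.748
v -3.761 -4.103 -3.831
v -4.131 -3.617 2.506
v -3.817 -3.921 2.053
v -2.649 -4.123 3.874
v -3.699 -3.586 2.049
v -3.718 -3.261 2.19
v -3.868 -3.049 2.431
v -4.102 -3.017 2.697
v -4.345 -3.175 2.901
v -4.52 -3.474 2.98
v -4.572 -3.817 2.909
v -4.484 -4.097 2.71
v -4.283 -4.225 2.446
v -4.035 -4.159 2.201
f 2 1 4
f 2 4 3
f 4 1 5
f 4 5 3
f 5 1 6
f 5 6 3
f 6 1 7
f 6 7 3
f 7 1 8
f 7 8 3
f 8 1 9
f 8 9 3
f 9 1 10
f 9 10 3
f 10 1 11
f 10 11 3
f 11 1 2
f 11 2 3
f 13 12 15
f 13 15 14
f 15 12 16
f 15 16 14
f 16 12 17
f 16 17 14
f 17 12 18
f 17 18 14
f 18 12 19
f 18 19 14
f 19 12 20
f 19 20 14
f 20 12 21
f 20 21 14
f 21 12 22
f 21 22 14
f 22 12 23
f 22 23 14
f 23 12 24
f 23 24 14
f 24 12 13
f 24 13 14



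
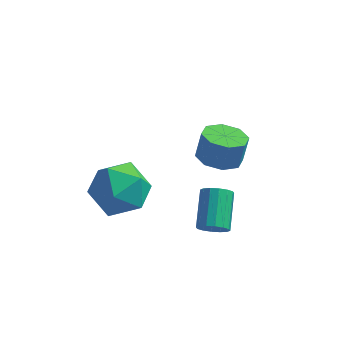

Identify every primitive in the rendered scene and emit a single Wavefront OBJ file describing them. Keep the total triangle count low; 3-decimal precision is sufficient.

v -4.537 -2.491 -2.186
v -3.848 -1.505 -1.927
v -3.652 -3.495 -0.713
v -2.963 -2.509 -0.454
v -4.173 -2.491 -0.229
v -4.719 -1.87 -1.14
v -2.781 -3.13 -1.5
v -3.327 -2.509 -2.411
v -2.763 -1.9 -1.503
v -3.623 -1.505 -0.718
v -3.877 -3.495 -1.922
v -4.737 -3.1 -1.137
v -1.123 1.358 -2.725
v -0.292 1.646 -2.917
v -0.146 1.949 -1.827
v -0.977 1.662 -1.635
v -0.766 2.14 -2.991
v -0.619 2.444 -1.901
v -1.449 2.177 -2.909
v -1.302 2.48 -1.82
v -1.941 1.734 -2.719
v -1.795 2.037 -1.63
v -1.954 1.071 -2.533
v -1.808 1.374 -1.443
v -1.481 0.576 -2.459
v -1.334 0.88 -1.369
v -0.798 0.54 -2.54
v -0.651 0.843 -1.451
v -0.305 0.983 -2.73
v -0.159 1.286 -1.641
v -0.342 -2.658 -2.591
v 0.238 -2.525 -2.672
v 0.041 -1.19 -1.889
v -0.538 -1.322 -1.809
v 0.092 -2.402 -2.918
v -0.104 -1.067 -2.135
v -0.169 -2.348 -3.076
v -0.366 -1.013 -2.293
v -0.477 -2.377 -3.104
v -0.674 -1.042 -2.321
v -0.749 -2.481 -2.995
v -0.946 -1.146 -2.212
v -0.911 -2.632 -2.778
v -1.108 -1.297 -1.995
v -0.921 -2.79 -2.511
v -1.118 -1.455 -1.728
v -0.776 -2.913 -2.265
v -0.972 -1.578 -1.482
v -0.514 -2.967 -2.107
v -0.711 -1.632 -1.324
v -0.206 -2.938 -2.079
v -0.403 -1.603 -1.296
v 0.066 -2.834 -2.188
v -0.131 -1.499 -1.405
v 0.228 -2.683 -2.405
v 0.031 -1.348 -1.622
f 1 12 6
f 1 6 2
f 1 2 8
f 1 8 11
f 1 11 12
f 2 6 10
f 6 12 5
f 12 11 3
f 11 8 7
f 8 2 9
f 4 10 5
f 4 5 3
f 4 3 7
f 4 7 9
f 4 9 10
f 5 10 6
f 3 5 12
f 7 3 11
f 9 7 8
f 10 9 2
f 14 13 17
f 14 17 15
f 15 17 18
f 15 18 16
f 17 13 19
f 17 19 18
f 18 19 20
f 18 20 16
f 19 13 21
f 19 21 20
f 20 21 22
f 20 22 16
f 21 13 23
f 21 23 22
f 22 23 24
f 22 24 16
f 23 13 25
f 23 25 24
f 24 25 26
f 24 26 16
f 25 13 27
f 25 27 26
f 26 27 28
f 26 28 16
f 27 13 29
f 27 29 28
f 28 29 30
f 28 30 16
f 29 13 14
f 29 14 30
f 30 14 15
f 30 15 16
f 32 31 35
f 32 35 33
f 33 35 36
f 33 36 34
f 35 31 37
f 35 37 36
f 36 37 38
f 36 38 34
f 37 31 39
f 37 39 38
f 38 39 40
f 38 40 34
f 39 31 41
f 39 41 40
f 40 41 42
f 40 42 34
f 41 31 43
f 41 43 42
f 42 43 44
f 42 44 34
f 43 31 45
f 43 45 44
f 44 45 46
f 44 46 34
f 45 31 47
f 45 47 46
f 46 47 48
f 46 48 34
f 47 31 49
f 47 49 48
f 48 49 50
f 48 50 34
f 49 31 51
f 49 51 50
f 50 51 52
f 50 52 34
f 51 31 53
f 51 53 52
f 52 53 54
f 52 54 34
f 53 31 55
f 53 55 54
f 54 55 56
f 54 56 34
f 55 31 32
f 55 32 56
f 56 32 33
f 56 33 34



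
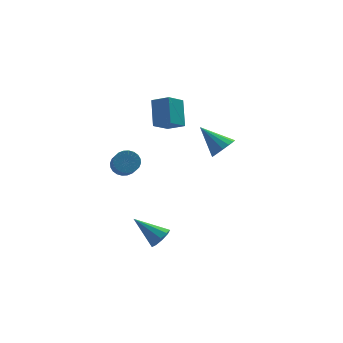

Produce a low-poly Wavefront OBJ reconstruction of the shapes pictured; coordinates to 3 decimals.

v -3.132 2.791 -0.091
v -2.742 2.287 -0.624
v -2.838 1.005 0.519
v -3.228 1.509 1.051
v -2.492 2.413 -0.461
v -2.588 1.132 0.682
v -2.339 2.597 -0.242
v -2.435 1.315 0.9
v -2.307 2.81 -0.001
v -2.403 1.528 1.142
v -2.401 3.02 0.227
v -2.497 1.738 1.37
v -2.606 3.196 0.407
v -2.702 1.914 1.55
v -2.891 3.309 0.51
v -2.987 2.027 1.653
v -3.212 3.344 0.522
v -3.308 2.062 1.665
v -3.522 3.295 0.441
v -3.618 2.013 1.584
v -3.772 3.168 0.278
v -3.868 1.887 1.421
v -3.925 2.985 0.06
v -4.021 1.703 1.202
v -3.957 2.772 -0.182
v -4.053 1.49 0.961
v -3.863 2.562 -0.41
v -3.959 1.28 0.733
v -3.658 2.386 -0.59
v -3.754 1.104 0.553
v -3.373 2.273 -0.693
v -3.469 0.991 0.45
v -3.052 2.238 -0.705
v -3.148 0.956 0.438
v 2.703 1.454 1.188
v 3.478 1.895 1.415
v 1.597 2.746 2.452
v 3.312 2.126 1.033
v 2.982 2.177 0.693
v 2.578 2.034 0.485
v 2.208 1.735 0.466
v 1.97 1.361 0.64
v 1.929 1.012 0.961
v 2.095 0.781 1.343
v 2.424 0.73 1.683
v 2.828 0.873 1.891
v 3.199 1.172 1.91
v 3.437 1.546 1.736
v -0.504 1.733 3.84
v -0.247 3.112 5.194
v -1.39 2.449 3.278
v -1.133 3.828 4.632
v 0.553 2.372 2.988
v 0.81 3.751 4.342
v -0.333 3.088 2.426
v -0.076 4.467 3.78
v -1.89 -1.189 -4.167
v -1.552 -1.586 -3.534
v -3.29 -0.251 -2.833
v -1.295 -1.094 -3.611
v -1.316 -0.646 -3.947
v -1.606 -0.452 -4.387
v -2.028 -0.603 -4.724
v -2.386 -1.028 -4.8
v -2.511 -1.529 -4.581
v -2.346 -1.87 -4.167
v -1.967 -1.893 -3.754
f 2 1 5
f 2 5 3
f 3 5 6
f 3 6 4
f 5 1 7
f 5 7 6
f 6 7 8
f 6 8 4
f 7 1 9
f 7 9 8
f 8 9 10
f 8 10 4
f 9 1 11
f 9 11 10
f 10 11 12
f 10 12 4
f 11 1 13
f 11 13 12
f 12 13 14
f 12 14 4
f 13 1 15
f 13 15 14
f 14 15 16
f 14 16 4
f 15 1 17
f 15 17 16
f 16 17 18
f 16 18 4
f 17 1 19
f 17 19 18
f 18 19 20
f 18 20 4
f 19 1 21
f 19 21 20
f 20 21 22
f 20 22 4
f 21 1 23
f 21 23 22
f 22 23 24
f 22 24 4
f 23 1 25
f 23 25 24
f 24 25 26
f 24 26 4
f 25 1 27
f 25 27 26
f 26 27 28
f 26 28 4
f 27 1 29
f 27 29 28
f 28 29 30
f 28 30 4
f 29 1 31
f 29 31 30
f 30 31 32
f 30 32 4
f 31 1 33
f 31 33 32
f 32 33 34
f 32 34 4
f 33 1 2
f 33 2 34
f 34 2 3
f 34 3 4
f 36 35 38
f 36 38 37
f 38 35 39
f 38 39 37
f 39 35 40
f 39 40 37
f 40 35 41
f 40 41 37
f 41 35 42
f 41 42 37
f 42 35 43
f 42 43 37
f 43 35 44
f 43 44 37
f 44 35 45
f 44 45 37
f 45 35 46
f 45 46 37
f 46 35 47
f 46 47 37
f 47 35 48
f 47 48 37
f 48 35 36
f 48 36 37
f 50 52 49
f 53 50 49
f 49 52 51
f 51 53 49
f 50 56 52
f 54 50 53
f 54 56 50
f 52 56 51
f 55 53 51
f 51 56 55
f 55 54 53
f 56 54 55
f 58 57 60
f 58 60 59
f 60 57 61
f 60 61 59
f 61 57 62
f 61 62 59
f 62 57 63
f 62 63 59
f 63 57 64
f 63 64 59
f 64 57 65
f 64 65 59
f 65 57 66
f 65 66 59
f 66 57 67
f 66 67 59
f 67 57 58
f 67 58 59



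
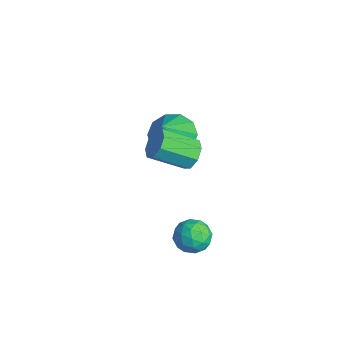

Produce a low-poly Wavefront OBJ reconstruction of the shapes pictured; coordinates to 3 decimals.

v 0.734 -1.662 -3.961
v 1.148 -1.488 -3.352
v 1.652 -2.352 -4.388
v 2.066 -2.178 -3.779
v 1.455 -2.619 -3.708
v 0.888 -2.193 -3.444
v 1.912 -1.647 -4.296
v 1.345 -1.221 -4.032
v 1.877 -1.479 -3.558
v 1.594 -2.08 -3.195
v 1.206 -1.76 -4.545
v 0.923 -2.361 -4.182
v 0.861 -1.514 -3.619
v 1.939 -2.326 -4.121
v 1.58 -2.585 -4.08
v 1.823 -2.483 -3.721
v 0.707 -1.929 -3.673
v 0.951 -1.827 -3.315
v 1.131 -2.492 -3.525
v 1.849 -2.013 -4.425
v 2.093 -1.911 -4.067
v 0.977 -1.357 -4.019
v 1.22 -1.255 -3.66
v 1.669 -1.348 -4.215
v 1.532 -1.407 -3.382
v 2.071 -1.813 -3.633
v 1.981 -1.501 -3.937
v 1.648 -1.25 -3.782
v 1.366 -1.761 -3.169
v 1.905 -2.166 -3.42
v 1.546 -2.425 -3.378
v 1.213 -2.175 -3.223
v 1.794 -1.755 -3.29
v 0.895 -1.674 -4.32
v 1.434 -2.079 -4.571
v 1.587 -1.665 -4.517
v 1.254 -1.415 -4.362
v 0.729 -2.027 -4.107
v 1.268 -2.433 -4.358
v 1.152 -2.59 -3.958
v 0.819 -2.339 -3.803
v 1.006 -2.085 -4.45
v 0.591 -1.593 0.14
v 1.188 -1.637 0.393
v 0.766 -2.872 1.173
v 0.169 -2.827 0.92
v 0.884 -1.358 0.671
v 0.462 -2.592 1.45
v 0.408 -1.216 0.637
v -0.014 -2.451 1.417
v 0.04 -1.295 0.313
v -0.383 -2.53 1.093
v -0.006 -1.548 -0.113
v -0.428 -2.783 0.667
v 0.298 -1.828 -0.39
v -0.124 -3.062 0.389
v 0.774 -1.969 -0.357
v 0.352 -3.204 0.423
v 1.143 -1.89 -0.033
v 0.72 -3.125 0.747
v -2.247 -1.08 -1.518
v -1.742 -1.64 -2.08
v -1.293 -1.92 0.178
v -1.445 -1.147 -2.003
v -1.453 -0.628 -1.741
v -1.766 -0.282 -1.394
v -2.262 -0.241 -1.095
v -2.752 -0.52 -0.957
v -3.05 -1.013 -1.033
v -3.041 -1.532 -1.295
v -2.729 -1.878 -1.642
v -2.233 -1.919 -1.942
f 1 38 17
f 38 12 41
f 17 41 6
f 38 41 17
f 1 17 13
f 17 6 18
f 13 18 2
f 17 18 13
f 1 13 22
f 13 2 23
f 22 23 8
f 13 23 22
f 1 22 34
f 22 8 37
f 34 37 11
f 22 37 34
f 1 34 38
f 34 11 42
f 38 42 12
f 34 42 38
f 2 18 29
f 18 6 32
f 29 32 10
f 18 32 29
f 6 41 19
f 41 12 40
f 19 40 5
f 41 40 19
f 12 42 39
f 42 11 35
f 39 35 3
f 42 35 39
f 11 37 36
f 37 8 24
f 36 24 7
f 37 24 36
f 8 23 28
f 23 2 25
f 28 25 9
f 23 25 28
f 4 30 16
f 30 10 31
f 16 31 5
f 30 31 16
f 4 16 14
f 16 5 15
f 14 15 3
f 16 15 14
f 4 14 21
f 14 3 20
f 21 20 7
f 14 20 21
f 4 21 26
f 21 7 27
f 26 27 9
f 21 27 26
f 4 26 30
f 26 9 33
f 30 33 10
f 26 33 30
f 5 31 19
f 31 10 32
f 19 32 6
f 31 32 19
f 3 15 39
f 15 5 40
f 39 40 12
f 15 40 39
f 7 20 36
f 20 3 35
f 36 35 11
f 20 35 36
f 9 27 28
f 27 7 24
f 28 24 8
f 27 24 28
f 10 33 29
f 33 9 25
f 29 25 2
f 33 25 29
f 44 43 47
f 44 47 45
f 45 47 48
f 45 48 46
f 47 43 49
f 47 49 48
f 48 49 50
f 48 50 46
f 49 43 51
f 49 51 50
f 50 51 52
f 50 52 46
f 51 43 53
f 51 53 52
f 52 53 54
f 52 54 46
f 53 43 55
f 53 55 54
f 54 55 56
f 54 56 46
f 55 43 57
f 55 57 56
f 56 57 58
f 56 58 46
f 57 43 59
f 57 59 58
f 58 59 60
f 58 60 46
f 59 43 44
f 59 44 60
f 60 44 45
f 60 45 46
f 62 61 64
f 62 64 63
f 64 61 65
f 64 65 63
f 65 61 66
f 65 66 63
f 66 61 67
f 66 67 63
f 67 61 68
f 67 68 63
f 68 61 69
f 68 69 63
f 69 61 70
f 69 70 63
f 70 61 71
f 70 71 63
f 71 61 72
f 71 72 63
f 72 61 62
f 72 62 63



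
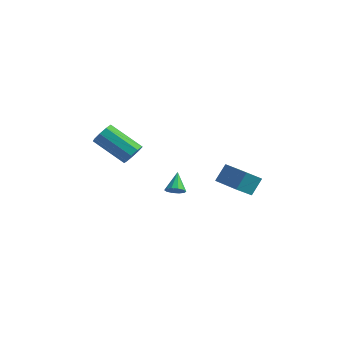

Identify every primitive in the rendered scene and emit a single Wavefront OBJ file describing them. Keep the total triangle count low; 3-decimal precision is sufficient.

v 2.249 3.492 -2.26
v 1.976 2.46 -1.433
v 2.388 4.209 -1.32
v 2.115 3.177 -0.493
v 3.805 3.123 -2.207
v 3.532 2.091 -1.38
v 3.944 3.84 -1.267
v 3.671 2.808 -0.44
v -2.606 1.534 -0.565
v -2.267 1.832 0.021
v -4.075 1.504 1.232
v -4.414 1.206 0.645
v -2.508 2.192 -0.241
v -4.316 1.864 0.97
v -2.795 2.244 -0.655
v -4.602 1.916 0.556
v -2.993 1.964 -1.027
v -4.801 1.636 0.184
v -3.011 1.482 -1.183
v -4.818 1.155 0.028
v -2.839 1.025 -1.05
v -4.646 0.698 0.161
v -2.558 0.806 -0.69
v -4.366 0.478 0.52
v -2.3 0.927 -0.272
v -4.107 0.6 0.939
v -2.185 1.332 0.009
v -3.992 1.005 1.22
v -0.636 2.544 -3.137
v -0.134 2.834 -3.155
v -1.084 3.376 -2.243
v -0.354 2.978 -3.399
v -0.681 2.956 -3.543
v -0.991 2.777 -3.531
v -1.166 2.509 -3.37
v -1.138 2.254 -3.119
v -0.918 2.111 -2.874
v -0.59 2.133 -2.731
v -0.28 2.312 -2.742
v -0.106 2.58 -2.904
f 2 4 1
f 5 2 1
f 1 4 3
f 3 5 1
f 2 8 4
f 6 2 5
f 6 8 2
f 4 8 3
f 7 5 3
f 3 8 7
f 7 6 5
f 8 6 7
f 10 9 13
f 10 13 11
f 11 13 14
f 11 14 12
f 13 9 15
f 13 15 14
f 14 15 16
f 14 16 12
f 15 9 17
f 15 17 16
f 16 17 18
f 16 18 12
f 17 9 19
f 17 19 18
f 18 19 20
f 18 20 12
f 19 9 21
f 19 21 20
f 20 21 22
f 20 22 12
f 21 9 23
f 21 23 22
f 22 23 24
f 22 24 12
f 23 9 25
f 23 25 24
f 24 25 26
f 24 26 12
f 25 9 27
f 25 27 26
f 26 27 28
f 26 28 12
f 27 9 10
f 27 10 28
f 28 10 11
f 28 11 12
f 30 29 32
f 30 32 31
f 32 29 33
f 32 33 31
f 33 29 34
f 33 34 31
f 34 29 35
f 34 35 31
f 35 29 36
f 35 36 31
f 36 29 37
f 36 37 31
f 37 29 38
f 37 38 31
f 38 29 39
f 38 39 31
f 39 29 40
f 39 40 31
f 40 29 30
f 40 30 31



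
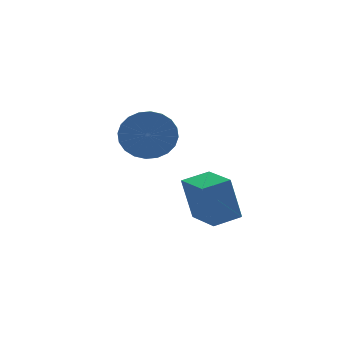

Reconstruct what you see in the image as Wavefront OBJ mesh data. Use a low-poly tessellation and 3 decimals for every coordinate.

v -0.74 1.241 -2.246
v -1.058 1.493 -0.616
v -0.961 2.72 -2.518
v -1.279 2.972 -0.887
v 0.299 1.428 -2.073
v -0.019 1.68 -0.442
v 0.078 2.907 -2.344
v -0.24 3.159 -0.714
v -2.55 2.564 1.58
v -1.768 2.609 2.136
v -2.028 1.68 2.575
v -2.81 1.636 2.02
v -2.021 2.782 2.351
v -2.281 1.853 2.791
v -2.355 2.922 2.449
v -2.614 1.993 2.889
v -2.718 3.007 2.415
v -2.977 2.078 2.855
v -3.055 3.025 2.254
v -3.315 2.096 2.694
v -3.316 2.973 1.99
v -3.576 2.044 2.43
v -3.46 2.858 1.664
v -3.72 1.93 2.104
v -3.466 2.699 1.325
v -3.725 1.771 1.765
v -3.332 2.52 1.025
v -3.592 1.591 1.464
v -3.079 2.347 0.809
v -3.339 1.418 1.249
v -2.746 2.207 0.711
v -3.005 1.278 1.151
v -2.383 2.122 0.745
v -2.642 1.193 1.185
v -2.045 2.104 0.906
v -2.305 1.175 1.346
v -1.784 2.156 1.17
v -2.044 1.227 1.61
v -1.64 2.27 1.496
v -1.9 1.342 1.936
v -1.635 2.429 1.835
v -1.894 1.501 2.275
f 2 4 1
f 5 2 1
f 1 4 3
f 3 5 1
f 2 8 4
f 6 2 5
f 6 8 2
f 4 8 3
f 7 5 3
f 3 8 7
f 7 6 5
f 8 6 7
f 10 9 13
f 10 13 11
f 11 13 14
f 11 14 12
f 13 9 15
f 13 15 14
f 14 15 16
f 14 16 12
f 15 9 17
f 15 17 16
f 16 17 18
f 16 18 12
f 17 9 19
f 17 19 18
f 18 19 20
f 18 20 12
f 19 9 21
f 19 21 20
f 20 21 22
f 20 22 12
f 21 9 23
f 21 23 22
f 22 23 24
f 22 24 12
f 23 9 25
f 23 25 24
f 24 25 26
f 24 26 12
f 25 9 27
f 25 27 26
f 26 27 28
f 26 28 12
f 27 9 29
f 27 29 28
f 28 29 30
f 28 30 12
f 29 9 31
f 29 31 30
f 30 31 32
f 30 32 12
f 31 9 33
f 31 33 32
f 32 33 34
f 32 34 12
f 33 9 35
f 33 35 34
f 34 35 36
f 34 36 12
f 35 9 37
f 35 37 36
f 36 37 38
f 36 38 12
f 37 9 39
f 37 39 38
f 38 39 40
f 38 40 12
f 39 9 41
f 39 41 40
f 40 41 42
f 40 42 12
f 41 9 10
f 41 10 42
f 42 10 11
f 42 11 12



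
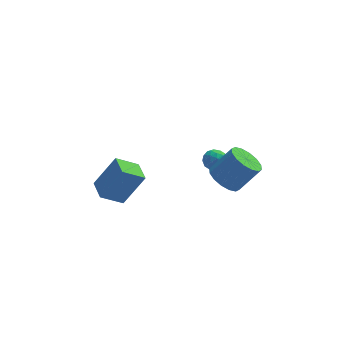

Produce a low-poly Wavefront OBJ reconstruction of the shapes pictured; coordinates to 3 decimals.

v -3.229 -2.562 -2.987
v -2.087 -2.367 -1.272
v -3.441 -1.31 -2.988
v -2.299 -1.115 -1.273
v -2.061 -2.365 -3.787
v -0.919 -2.17 -2.072
v -2.273 -1.113 -3.788
v -1.131 -0.918 -2.073
v 3.171 -1.374 -3.335
v 3.879 -1.809 -3.874
v 5.016 -1.681 -2.485
v 4.309 -1.246 -1.945
v 3.933 -1.307 -3.964
v 5.07 -1.179 -2.575
v 3.782 -0.823 -3.886
v 4.92 -0.696 -2.496
v 3.469 -0.487 -3.659
v 4.606 -0.359 -2.27
v 3.075 -0.389 -3.346
v 4.212 -0.261 -1.957
v 2.707 -0.554 -3.03
v 3.845 -0.426 -1.641
v 2.464 -0.939 -2.795
v 3.601 -0.811 -1.406
v 2.41 -1.441 -2.705
v 3.547 -1.313 -1.316
v 2.56 -1.924 -2.784
v 3.698 -1.797 -1.394
v 2.874 -2.261 -3.01
v 4.011 -2.133 -1.621
v 3.268 -2.359 -3.323
v 4.405 -2.231 -1.934
v 3.635 -2.194 -3.639
v 4.773 -2.066 -2.25
v 2.668 1.288 -3.36
v 2.96 1.507 -3.95
v 3.06 0.253 -3.55
v 3.352 0.472 -4.14
v 3.601 0.687 -3.529
v 3.359 1.327 -3.412
v 2.661 0.433 -4.088
v 2.419 1.073 -3.971
v 2.956 0.979 -4.4
v 3.537 1.135 -4.055
v 2.483 0.625 -3.445
v 3.064 0.781 -3.1
v 2.78 1.488 -3.639
v 3.24 0.272 -3.861
v 3.387 0.398 -3.502
v 3.559 0.527 -3.849
v 3.014 1.382 -3.322
v 3.186 1.511 -3.669
v 3.563 1.029 -3.421
v 2.834 0.249 -3.831
v 3.006 0.378 -4.178
v 2.461 1.233 -3.651
v 2.633 1.362 -3.998
v 2.457 0.731 -4.079
v 2.949 1.306 -4.25
v 3.179 0.698 -4.361
v 2.773 0.675 -4.331
v 2.631 1.051 -4.262
v 3.29 1.399 -4.047
v 3.521 0.79 -4.158
v 3.667 0.917 -3.799
v 3.525 1.293 -3.73
v 3.288 1.088 -4.311
v 2.499 0.97 -3.342
v 2.73 0.361 -3.453
v 2.495 0.467 -3.77
v 2.353 0.843 -3.701
v 2.841 1.062 -3.139
v 3.071 0.454 -3.25
v 3.389 0.709 -3.238
v 3.247 1.085 -3.169
v 2.732 0.672 -3.189
f 2 4 1
f 5 2 1
f 1 4 3
f 3 5 1
f 2 8 4
f 6 2 5
f 6 8 2
f 4 8 3
f 7 5 3
f 3 8 7
f 7 6 5
f 8 6 7
f 10 9 13
f 10 13 11
f 11 13 14
f 11 14 12
f 13 9 15
f 13 15 14
f 14 15 16
f 14 16 12
f 15 9 17
f 15 17 16
f 16 17 18
f 16 18 12
f 17 9 19
f 17 19 18
f 18 19 20
f 18 20 12
f 19 9 21
f 19 21 20
f 20 21 22
f 20 22 12
f 21 9 23
f 21 23 22
f 22 23 24
f 22 24 12
f 23 9 25
f 23 25 24
f 24 25 26
f 24 26 12
f 25 9 27
f 25 27 26
f 26 27 28
f 26 28 12
f 27 9 29
f 27 29 28
f 28 29 30
f 28 30 12
f 29 9 31
f 29 31 30
f 30 31 32
f 30 32 12
f 31 9 33
f 31 33 32
f 32 33 34
f 32 34 12
f 33 9 10
f 33 10 34
f 34 10 11
f 34 11 12
f 35 72 51
f 72 46 75
f 51 75 40
f 72 75 51
f 35 51 47
f 51 40 52
f 47 52 36
f 51 52 47
f 35 47 56
f 47 36 57
f 56 57 42
f 47 57 56
f 35 56 68
f 56 42 71
f 68 71 45
f 56 71 68
f 35 68 72
f 68 45 76
f 72 76 46
f 68 76 72
f 36 52 63
f 52 40 66
f 63 66 44
f 52 66 63
f 40 75 53
f 75 46 74
f 53 74 39
f 75 74 53
f 46 76 73
f 76 45 69
f 73 69 37
f 76 69 73
f 45 71 70
f 71 42 58
f 70 58 41
f 71 58 70
f 42 57 62
f 57 36 59
f 62 59 43
f 57 59 62
f 38 64 50
f 64 44 65
f 50 65 39
f 64 65 50
f 38 50 48
f 50 39 49
f 48 49 37
f 50 49 48
f 38 48 55
f 48 37 54
f 55 54 41
f 48 54 55
f 38 55 60
f 55 41 61
f 60 61 43
f 55 61 60
f 38 60 64
f 60 43 67
f 64 67 44
f 60 67 64
f 39 65 53
f 65 44 66
f 53 66 40
f 65 66 53
f 37 49 73
f 49 39 74
f 73 74 46
f 49 74 73
f 41 54 70
f 54 37 69
f 70 69 45
f 54 69 70
f 43 61 62
f 61 41 58
f 62 58 42
f 61 58 62
f 44 67 63
f 67 43 59
f 63 59 36
f 67 59 63

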